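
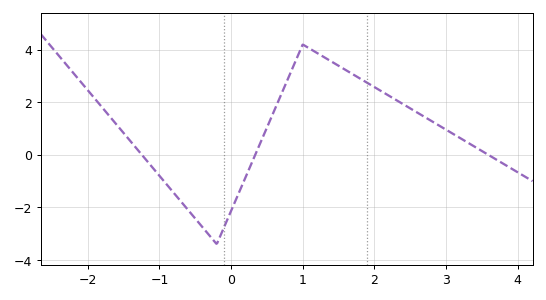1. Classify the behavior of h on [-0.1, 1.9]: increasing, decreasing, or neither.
neither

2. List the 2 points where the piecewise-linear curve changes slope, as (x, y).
(-0.2, -3.4); (1, 4.2)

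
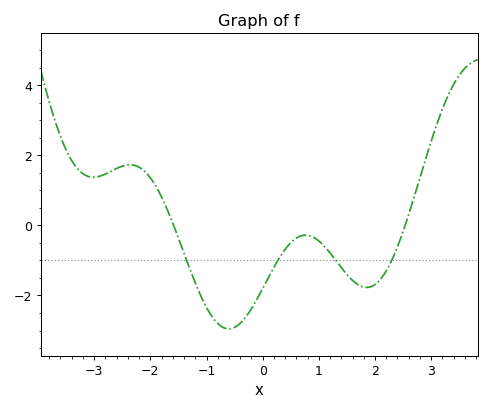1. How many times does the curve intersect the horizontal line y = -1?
4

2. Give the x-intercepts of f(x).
-1.59, 2.54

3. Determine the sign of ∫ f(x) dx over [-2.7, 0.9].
negative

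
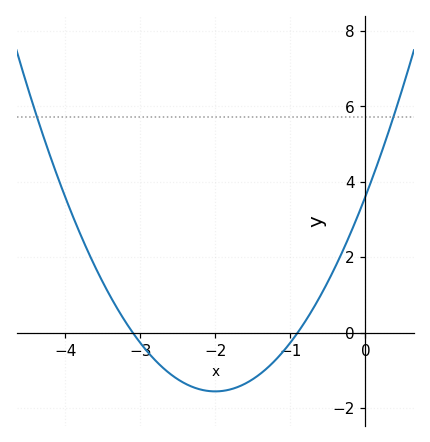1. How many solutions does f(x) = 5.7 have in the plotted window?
2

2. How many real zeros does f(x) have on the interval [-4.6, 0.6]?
2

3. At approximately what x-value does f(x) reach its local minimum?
-2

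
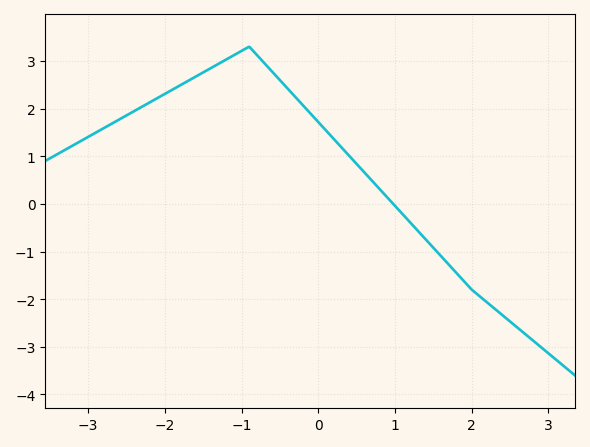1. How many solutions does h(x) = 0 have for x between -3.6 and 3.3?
1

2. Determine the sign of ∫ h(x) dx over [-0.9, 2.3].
positive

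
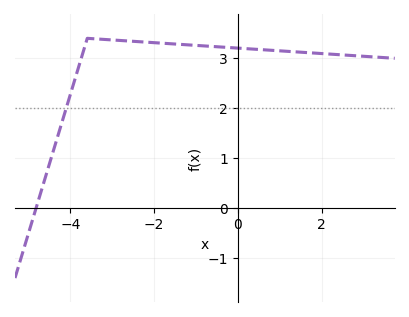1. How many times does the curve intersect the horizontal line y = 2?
1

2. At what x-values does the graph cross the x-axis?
-4.82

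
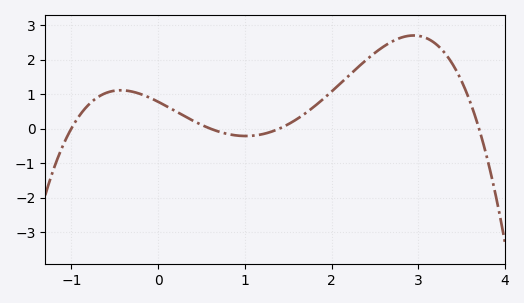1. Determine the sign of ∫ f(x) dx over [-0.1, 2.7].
positive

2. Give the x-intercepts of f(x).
-1, 0.6, 1.4, 3.7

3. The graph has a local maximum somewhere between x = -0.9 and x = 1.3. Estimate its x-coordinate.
-0.432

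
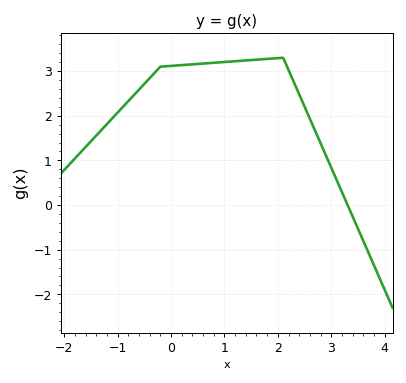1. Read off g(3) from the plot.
0.8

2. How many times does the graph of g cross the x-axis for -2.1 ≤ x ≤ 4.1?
1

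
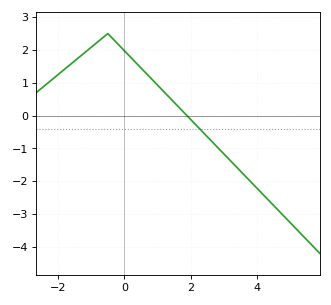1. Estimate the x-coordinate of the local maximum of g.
-0.499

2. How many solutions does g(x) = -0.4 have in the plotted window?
1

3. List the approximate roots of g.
1.89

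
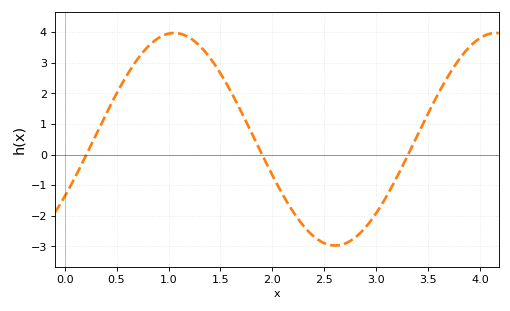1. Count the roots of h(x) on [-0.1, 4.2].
3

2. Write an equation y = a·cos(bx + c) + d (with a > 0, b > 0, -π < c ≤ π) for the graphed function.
y = 3.47cos(2.03x - 2.14) + 0.5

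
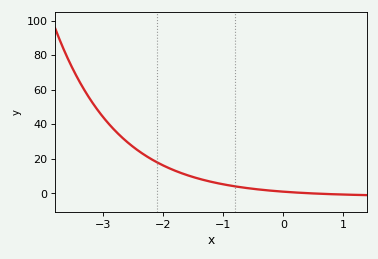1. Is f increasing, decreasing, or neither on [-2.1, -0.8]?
decreasing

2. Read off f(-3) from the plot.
44.1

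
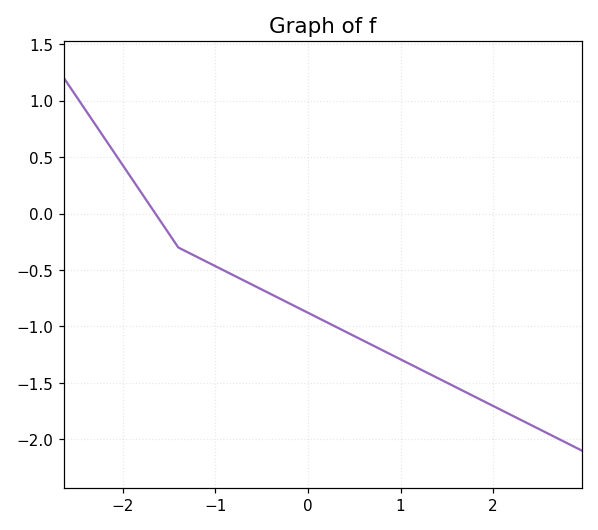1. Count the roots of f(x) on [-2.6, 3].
1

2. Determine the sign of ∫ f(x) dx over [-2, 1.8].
negative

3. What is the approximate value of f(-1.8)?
0.2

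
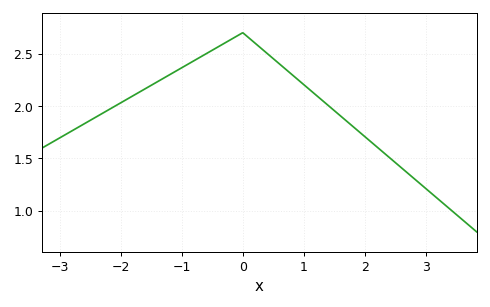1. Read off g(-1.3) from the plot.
2.26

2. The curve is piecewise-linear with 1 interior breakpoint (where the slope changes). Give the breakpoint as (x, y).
(0, 2.7)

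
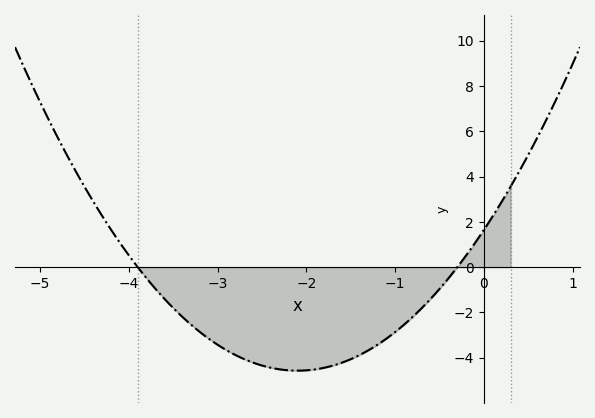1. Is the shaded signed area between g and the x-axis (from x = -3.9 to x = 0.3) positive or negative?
negative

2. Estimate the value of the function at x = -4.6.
4.24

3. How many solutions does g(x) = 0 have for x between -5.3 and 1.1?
2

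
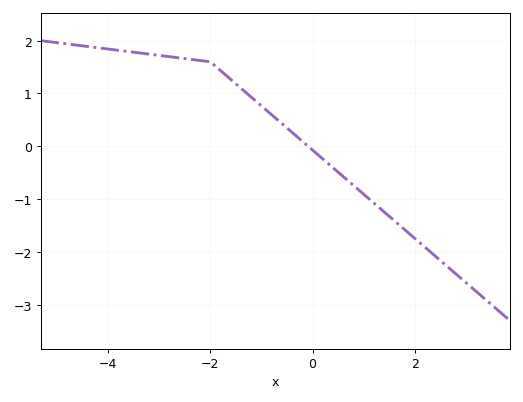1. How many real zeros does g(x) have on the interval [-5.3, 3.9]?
1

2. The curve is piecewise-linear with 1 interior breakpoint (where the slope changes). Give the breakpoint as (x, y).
(-2, 1.6)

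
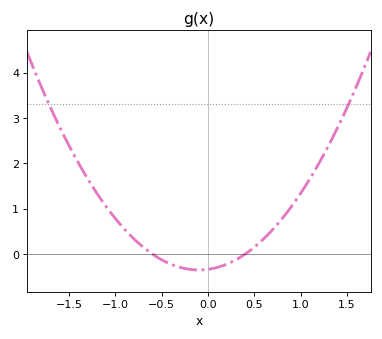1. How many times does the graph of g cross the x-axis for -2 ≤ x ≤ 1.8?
2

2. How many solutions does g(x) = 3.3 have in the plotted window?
2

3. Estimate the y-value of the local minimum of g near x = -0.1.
-0.35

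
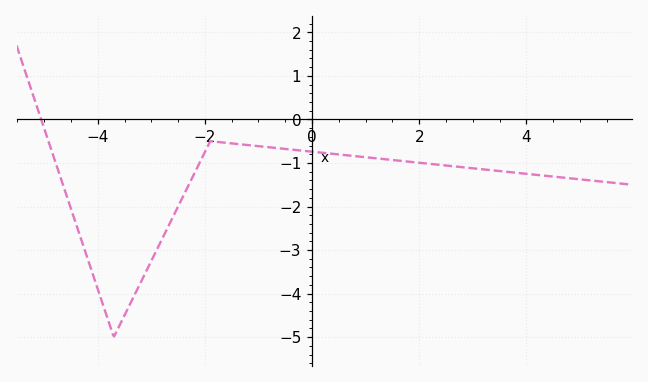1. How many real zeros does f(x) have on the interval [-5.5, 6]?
1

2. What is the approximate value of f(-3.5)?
-4.5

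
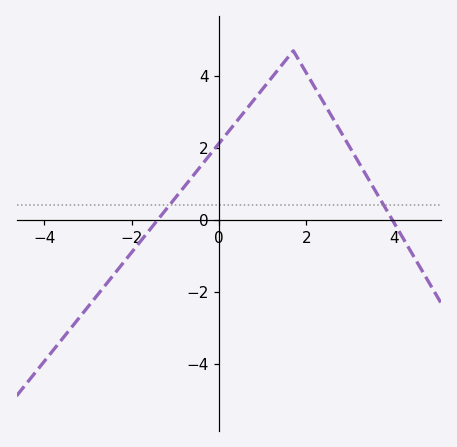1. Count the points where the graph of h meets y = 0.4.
2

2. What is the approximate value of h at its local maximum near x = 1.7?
4.7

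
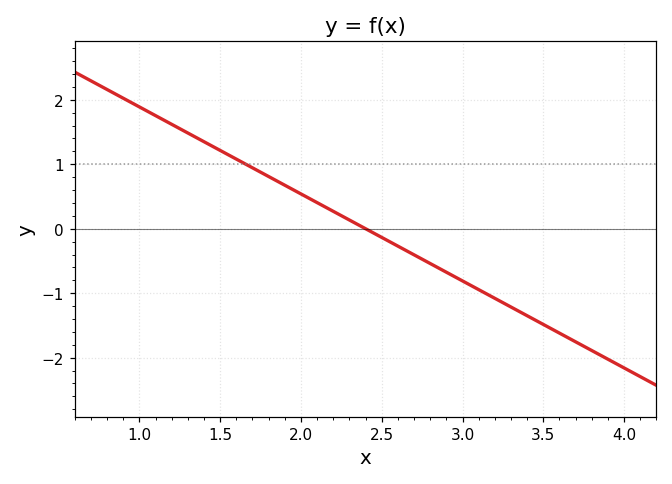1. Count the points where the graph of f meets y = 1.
1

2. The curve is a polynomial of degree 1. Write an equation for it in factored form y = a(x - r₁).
y = -1.35(x - 2.4)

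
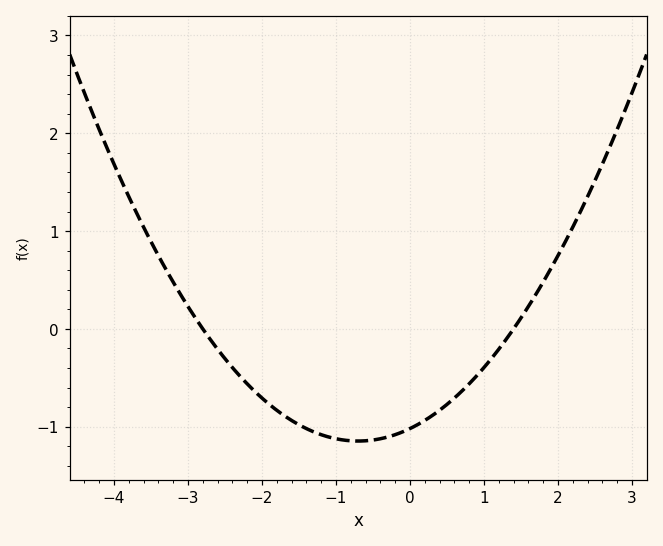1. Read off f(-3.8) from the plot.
1.4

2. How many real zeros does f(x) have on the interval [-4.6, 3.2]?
2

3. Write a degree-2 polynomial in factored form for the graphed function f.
y = 0.26(x + 2.8)(x - 1.4)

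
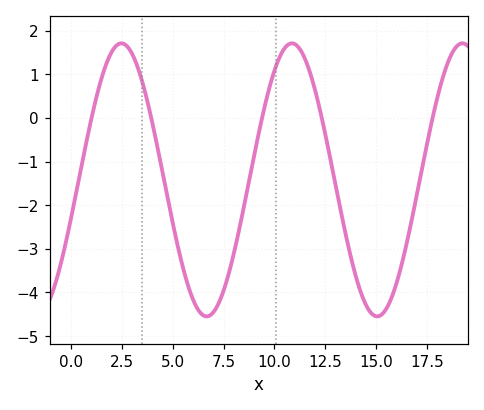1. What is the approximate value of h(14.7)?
-4.44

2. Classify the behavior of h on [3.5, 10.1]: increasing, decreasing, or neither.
neither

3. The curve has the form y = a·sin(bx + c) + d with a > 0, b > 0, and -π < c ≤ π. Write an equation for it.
y = 3.13sin(0.75x - 0.29) - 1.42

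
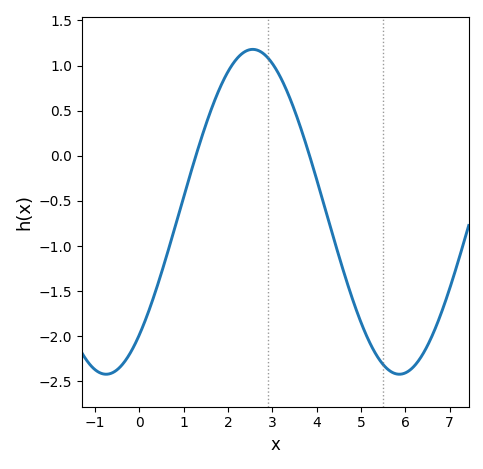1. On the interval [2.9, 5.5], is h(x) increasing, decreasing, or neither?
decreasing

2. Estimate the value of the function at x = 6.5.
-2.1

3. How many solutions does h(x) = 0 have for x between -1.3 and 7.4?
2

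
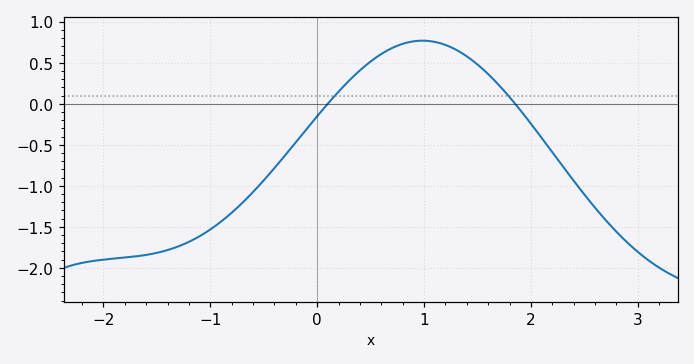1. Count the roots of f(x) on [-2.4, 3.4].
2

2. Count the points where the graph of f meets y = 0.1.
2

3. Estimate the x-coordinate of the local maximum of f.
0.985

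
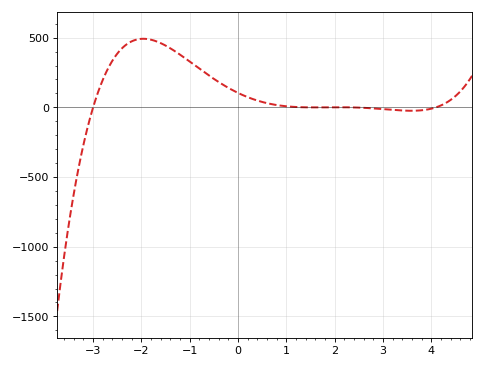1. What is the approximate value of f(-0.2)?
150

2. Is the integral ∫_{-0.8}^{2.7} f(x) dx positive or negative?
positive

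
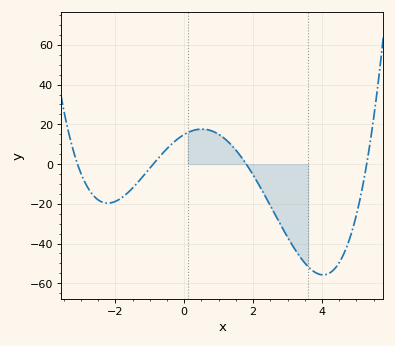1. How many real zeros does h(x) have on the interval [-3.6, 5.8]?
4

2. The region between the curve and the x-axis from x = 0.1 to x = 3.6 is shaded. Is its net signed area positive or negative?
negative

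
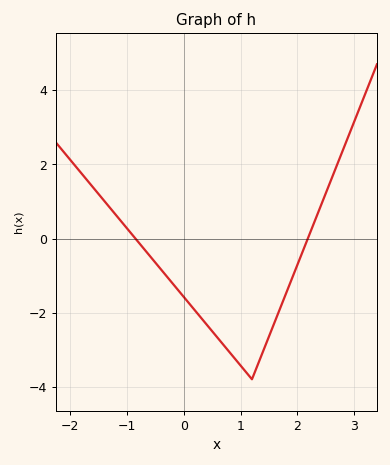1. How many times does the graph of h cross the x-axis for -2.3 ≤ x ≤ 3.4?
2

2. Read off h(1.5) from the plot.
-2.64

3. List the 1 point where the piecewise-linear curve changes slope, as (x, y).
(1.2, -3.8)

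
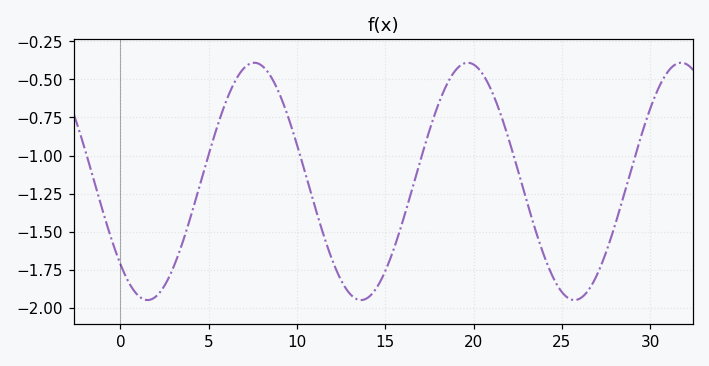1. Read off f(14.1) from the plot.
-1.92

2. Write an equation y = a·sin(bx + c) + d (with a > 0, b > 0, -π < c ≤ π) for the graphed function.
y = 0.78sin(0.52x - 2.4) - 1.17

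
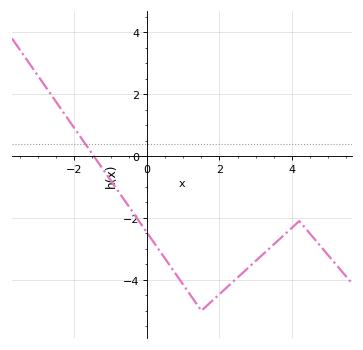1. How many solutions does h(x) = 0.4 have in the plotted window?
1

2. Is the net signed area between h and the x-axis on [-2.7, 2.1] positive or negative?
negative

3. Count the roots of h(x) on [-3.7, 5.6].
1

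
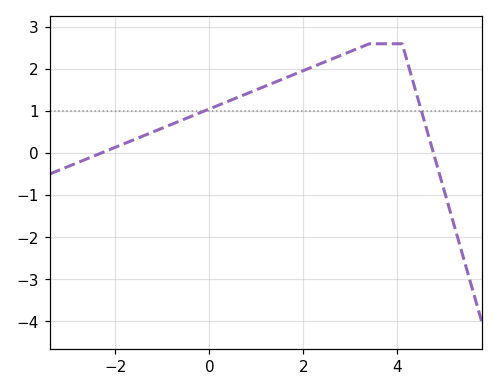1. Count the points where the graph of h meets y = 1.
2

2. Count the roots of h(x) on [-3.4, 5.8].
2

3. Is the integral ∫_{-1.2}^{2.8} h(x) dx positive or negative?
positive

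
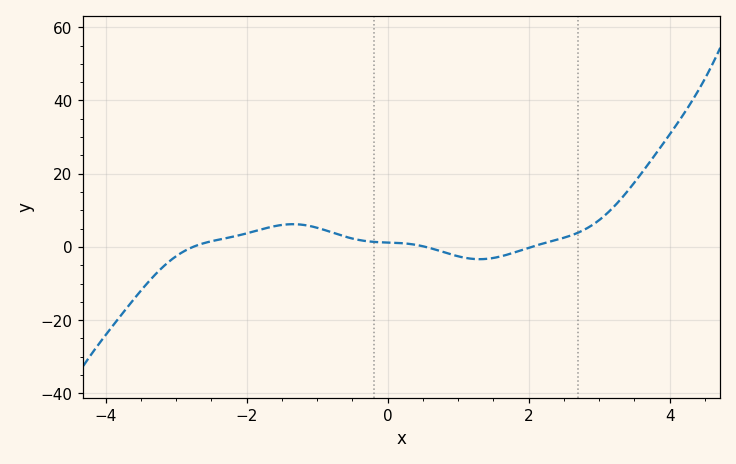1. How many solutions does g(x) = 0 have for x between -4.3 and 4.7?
3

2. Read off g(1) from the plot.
-2.56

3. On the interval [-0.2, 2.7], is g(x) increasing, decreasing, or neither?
neither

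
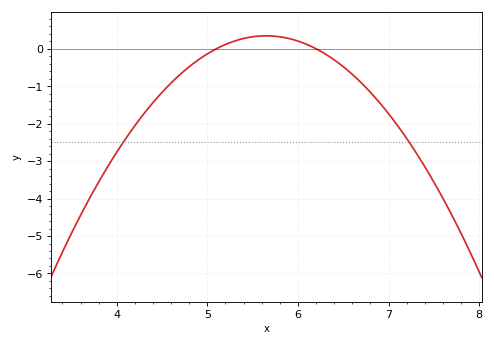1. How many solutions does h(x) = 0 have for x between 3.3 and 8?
2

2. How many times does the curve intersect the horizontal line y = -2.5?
2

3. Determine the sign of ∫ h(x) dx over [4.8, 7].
negative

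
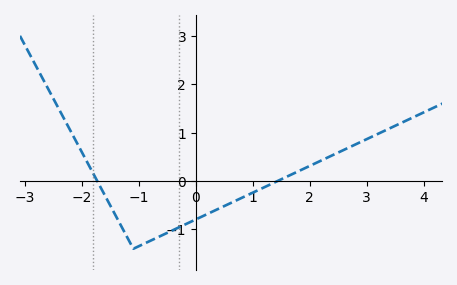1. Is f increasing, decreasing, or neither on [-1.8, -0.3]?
neither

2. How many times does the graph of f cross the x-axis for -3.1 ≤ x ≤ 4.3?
2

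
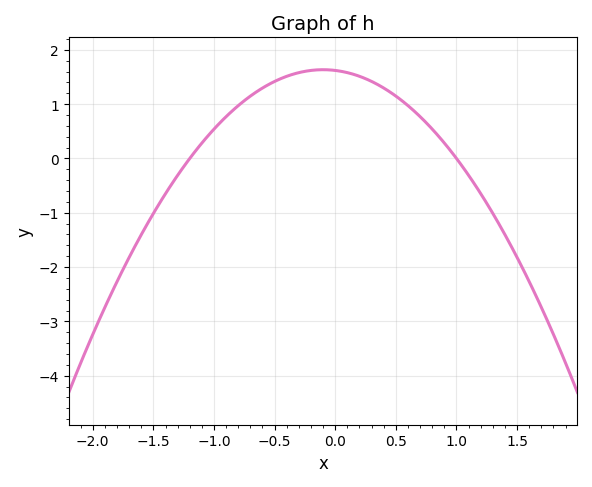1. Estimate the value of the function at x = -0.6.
1.3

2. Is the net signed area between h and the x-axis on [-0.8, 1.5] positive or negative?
positive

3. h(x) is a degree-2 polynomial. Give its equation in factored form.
y = -1.35(x + 1.2)(x - 1)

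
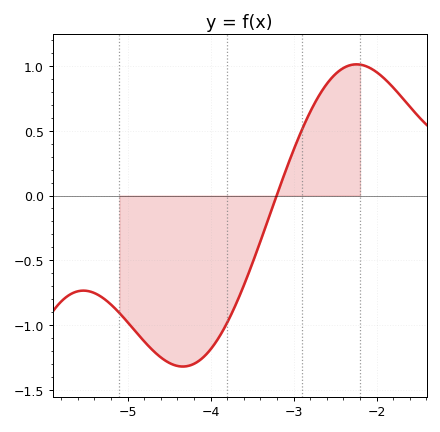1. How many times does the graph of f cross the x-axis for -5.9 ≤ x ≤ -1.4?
1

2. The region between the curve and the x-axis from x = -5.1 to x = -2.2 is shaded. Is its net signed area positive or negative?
negative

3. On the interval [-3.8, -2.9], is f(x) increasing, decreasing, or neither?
increasing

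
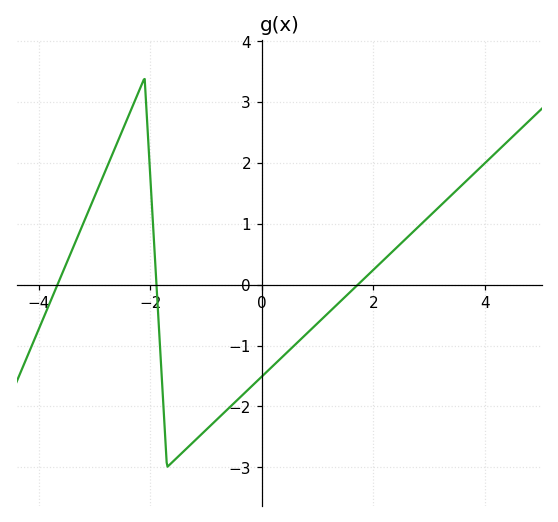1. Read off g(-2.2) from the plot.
3.2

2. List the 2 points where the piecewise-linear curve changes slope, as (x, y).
(-2.1, 3.4); (-1.7, -3)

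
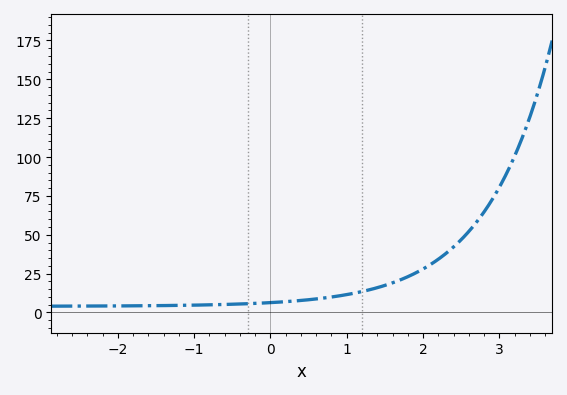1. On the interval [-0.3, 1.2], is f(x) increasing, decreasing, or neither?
increasing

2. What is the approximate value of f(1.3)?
14.6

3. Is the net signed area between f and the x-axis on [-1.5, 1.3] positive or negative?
positive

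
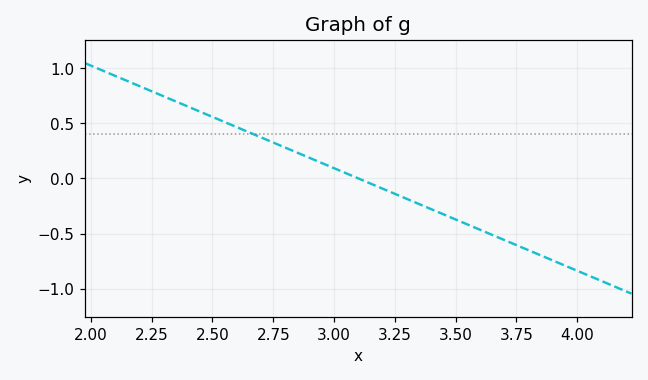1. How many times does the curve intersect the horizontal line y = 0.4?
1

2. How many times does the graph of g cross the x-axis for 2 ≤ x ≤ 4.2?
1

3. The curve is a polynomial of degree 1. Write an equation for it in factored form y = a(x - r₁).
y = -0.93(x - 3.1)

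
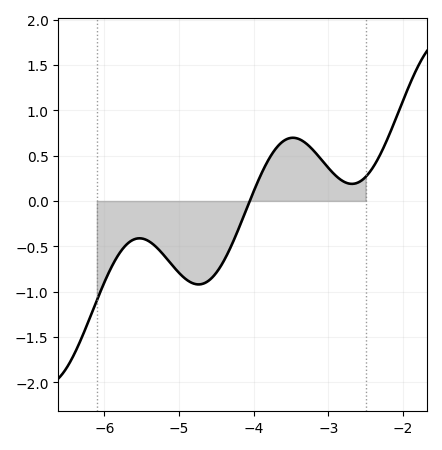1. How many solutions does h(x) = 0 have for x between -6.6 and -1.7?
1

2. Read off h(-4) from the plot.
0.106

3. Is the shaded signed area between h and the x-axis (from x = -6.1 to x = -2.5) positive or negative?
negative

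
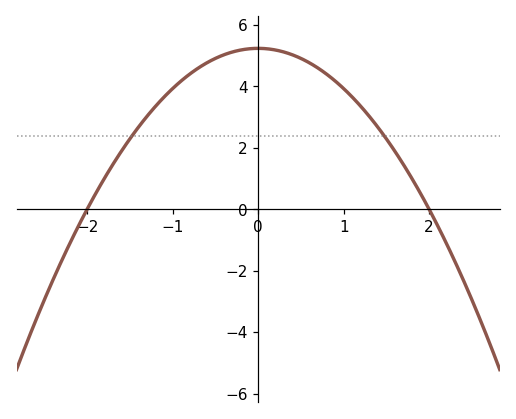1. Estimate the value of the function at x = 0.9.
4.18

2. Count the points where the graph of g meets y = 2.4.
2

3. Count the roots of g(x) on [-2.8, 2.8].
2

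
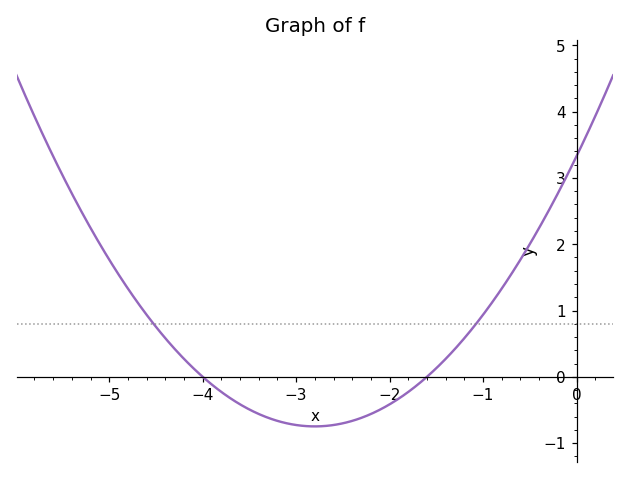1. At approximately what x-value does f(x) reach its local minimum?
-2.8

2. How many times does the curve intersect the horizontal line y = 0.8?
2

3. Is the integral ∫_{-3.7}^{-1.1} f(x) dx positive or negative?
negative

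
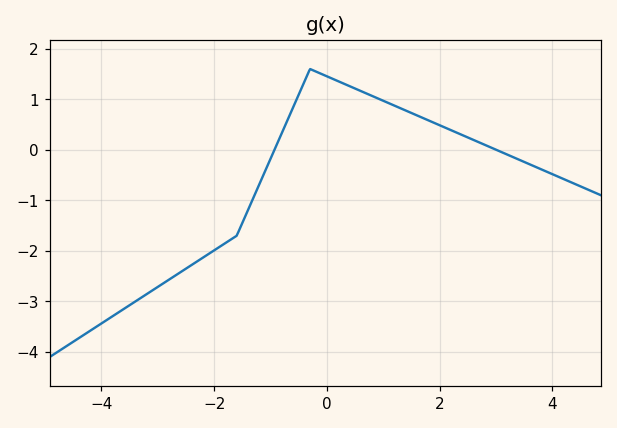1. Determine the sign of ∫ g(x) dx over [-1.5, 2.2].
positive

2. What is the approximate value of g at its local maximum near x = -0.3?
1.6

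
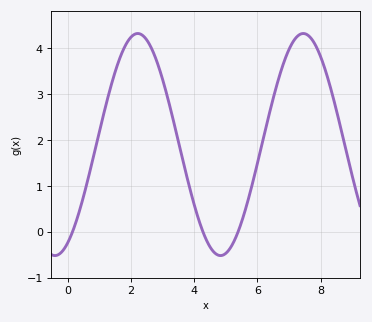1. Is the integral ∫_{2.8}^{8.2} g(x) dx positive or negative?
positive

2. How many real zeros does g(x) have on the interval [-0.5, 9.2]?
3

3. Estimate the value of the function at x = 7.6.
4.28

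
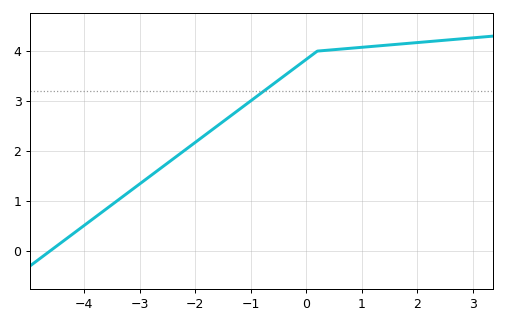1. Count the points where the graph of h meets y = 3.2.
1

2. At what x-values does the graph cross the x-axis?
-4.6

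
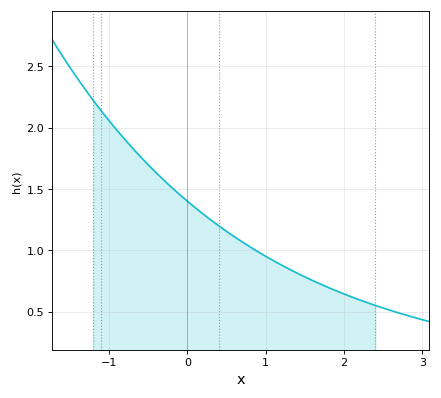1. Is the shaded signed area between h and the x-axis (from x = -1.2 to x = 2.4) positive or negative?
positive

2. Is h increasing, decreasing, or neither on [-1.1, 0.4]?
decreasing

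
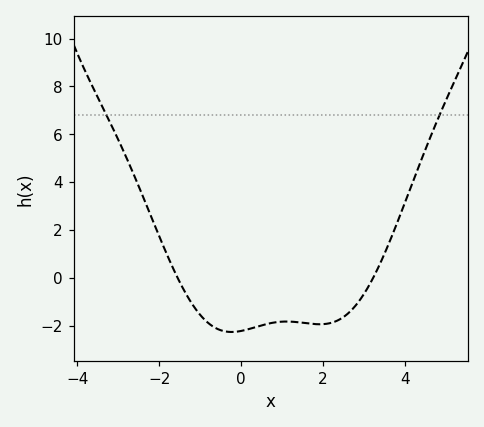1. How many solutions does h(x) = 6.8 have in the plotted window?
2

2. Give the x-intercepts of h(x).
-1.55, 3.23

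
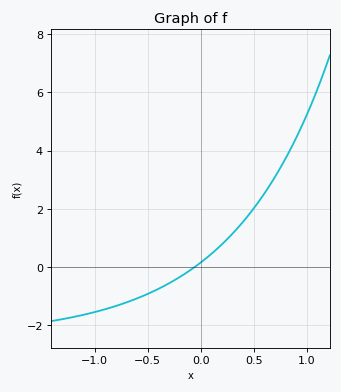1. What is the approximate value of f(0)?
0.15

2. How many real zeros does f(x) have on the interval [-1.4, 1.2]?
1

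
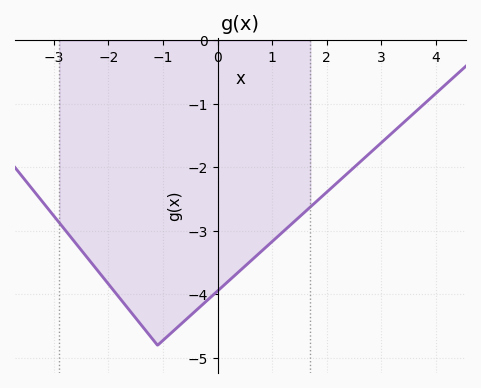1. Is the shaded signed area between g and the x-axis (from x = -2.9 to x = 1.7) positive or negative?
negative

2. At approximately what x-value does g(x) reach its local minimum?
-1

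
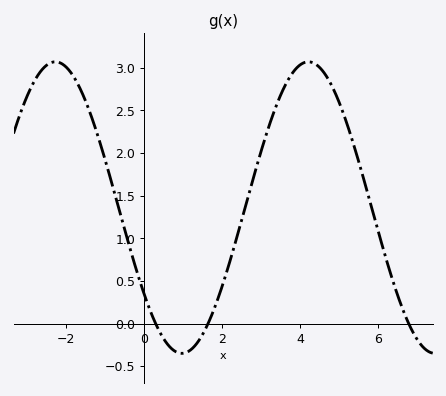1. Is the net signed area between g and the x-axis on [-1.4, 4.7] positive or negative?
positive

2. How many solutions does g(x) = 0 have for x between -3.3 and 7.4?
3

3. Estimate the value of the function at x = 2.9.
1.85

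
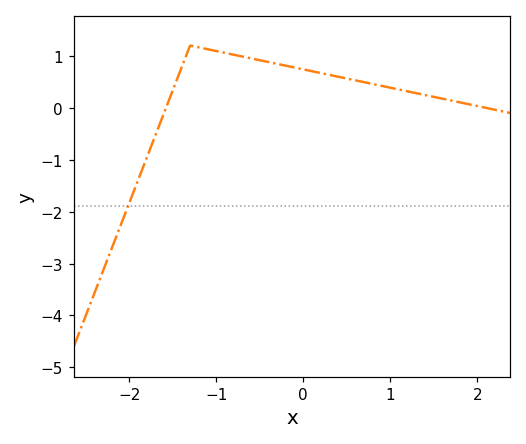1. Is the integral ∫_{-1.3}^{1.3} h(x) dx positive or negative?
positive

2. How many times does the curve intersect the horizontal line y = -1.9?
1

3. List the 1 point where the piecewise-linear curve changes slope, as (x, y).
(-1.3, 1.2)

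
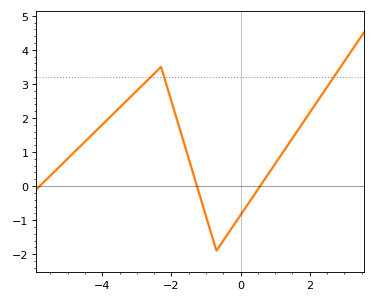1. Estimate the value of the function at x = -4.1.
1.7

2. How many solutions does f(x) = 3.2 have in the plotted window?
3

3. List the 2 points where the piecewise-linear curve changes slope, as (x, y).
(-2.3, 3.5); (-0.7, -1.9)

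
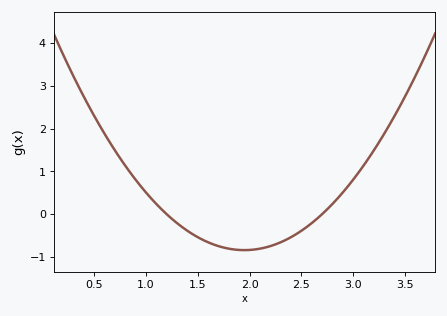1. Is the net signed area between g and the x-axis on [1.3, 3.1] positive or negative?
negative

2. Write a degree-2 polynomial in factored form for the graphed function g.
y = 1.49(x - 1.2)(x - 2.7)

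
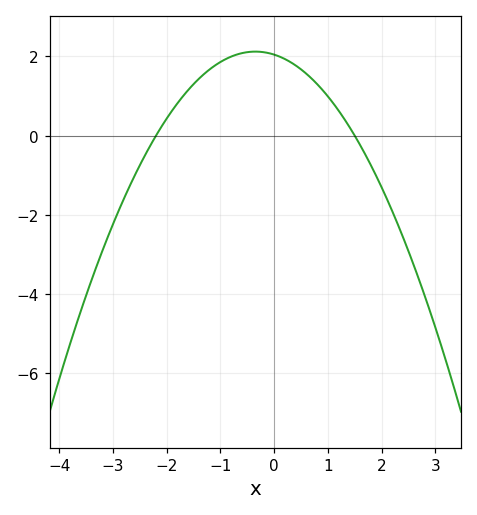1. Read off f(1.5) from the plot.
0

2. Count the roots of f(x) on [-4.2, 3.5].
2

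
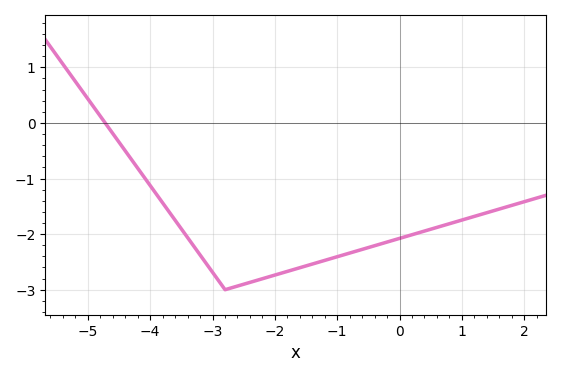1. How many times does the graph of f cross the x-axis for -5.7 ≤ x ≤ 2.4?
1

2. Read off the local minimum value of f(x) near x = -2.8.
-3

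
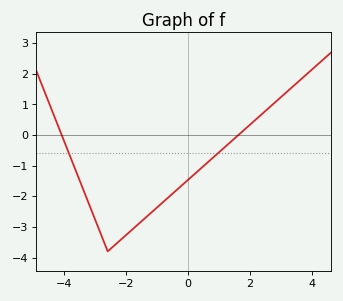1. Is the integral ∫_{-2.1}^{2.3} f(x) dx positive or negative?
negative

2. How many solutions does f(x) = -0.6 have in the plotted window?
2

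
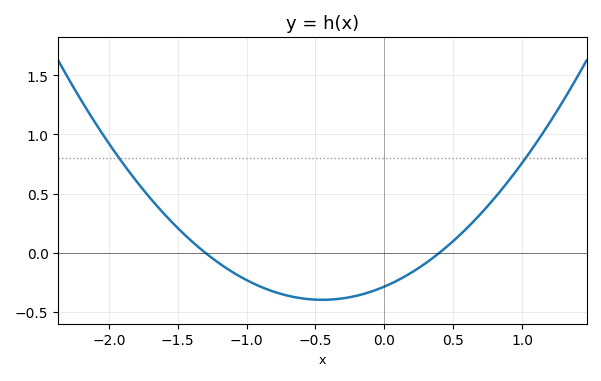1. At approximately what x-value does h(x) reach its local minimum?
-0.45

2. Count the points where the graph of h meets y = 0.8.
2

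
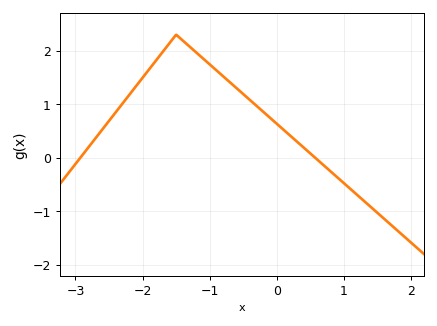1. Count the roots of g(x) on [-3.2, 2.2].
2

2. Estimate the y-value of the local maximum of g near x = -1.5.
2.3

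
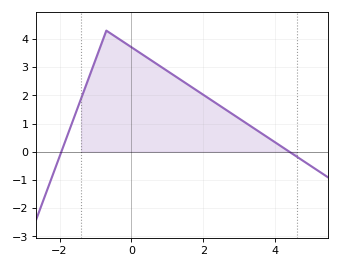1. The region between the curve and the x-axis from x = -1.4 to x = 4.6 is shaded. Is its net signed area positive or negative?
positive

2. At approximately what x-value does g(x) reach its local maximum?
-0.697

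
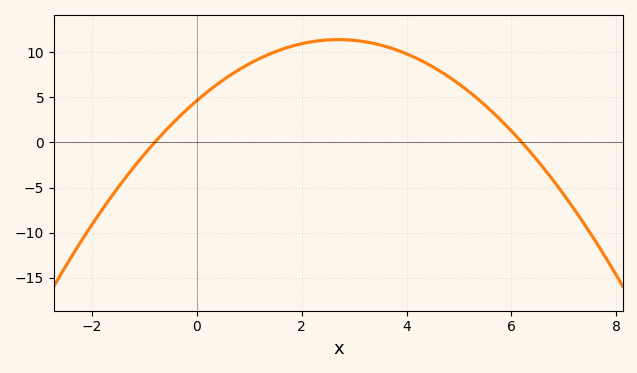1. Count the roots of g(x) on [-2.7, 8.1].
2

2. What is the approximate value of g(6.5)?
-2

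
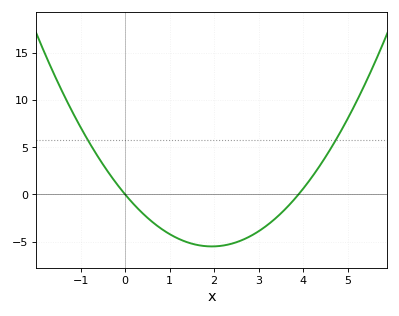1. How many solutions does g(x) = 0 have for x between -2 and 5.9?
2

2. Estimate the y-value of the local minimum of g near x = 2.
-5.5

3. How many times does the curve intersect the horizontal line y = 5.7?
2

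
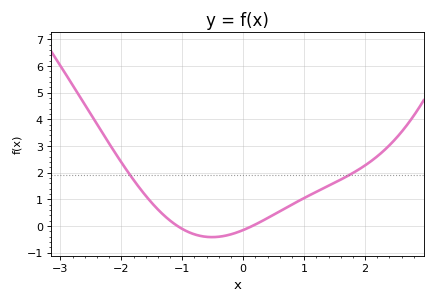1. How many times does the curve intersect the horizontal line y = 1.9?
2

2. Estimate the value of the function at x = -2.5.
4.2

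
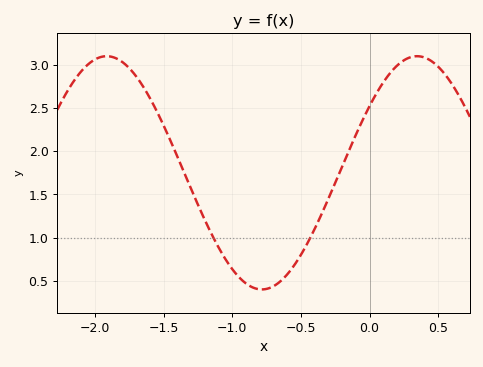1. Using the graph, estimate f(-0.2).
1.8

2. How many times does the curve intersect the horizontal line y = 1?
2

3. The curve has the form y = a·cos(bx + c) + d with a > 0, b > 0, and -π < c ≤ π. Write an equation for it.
y = 1.35cos(2.8x - 0.96) + 1.75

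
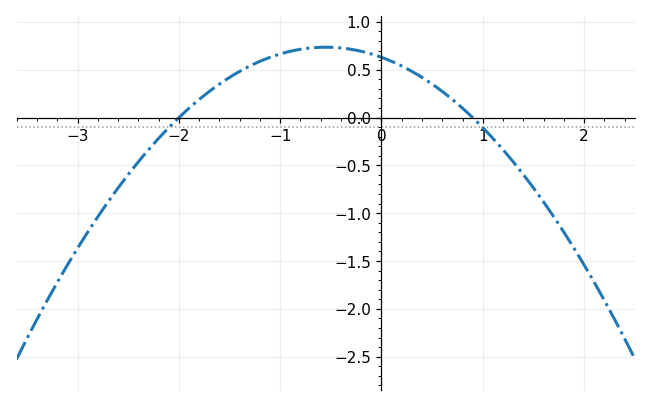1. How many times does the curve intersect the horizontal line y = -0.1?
2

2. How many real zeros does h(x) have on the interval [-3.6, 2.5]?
2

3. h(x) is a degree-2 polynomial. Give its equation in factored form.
y = -0.35(x + 2)(x - 0.9)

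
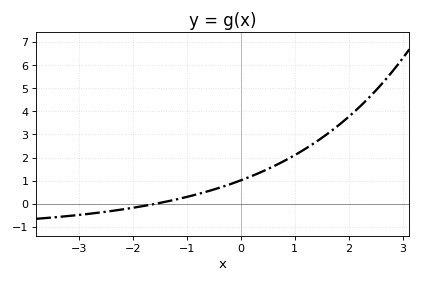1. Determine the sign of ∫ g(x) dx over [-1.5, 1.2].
positive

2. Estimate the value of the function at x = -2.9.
-0.462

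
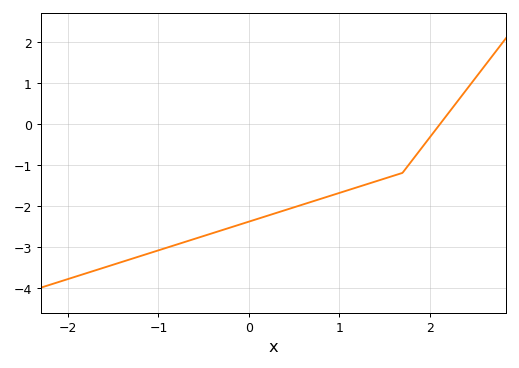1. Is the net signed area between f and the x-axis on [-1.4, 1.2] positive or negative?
negative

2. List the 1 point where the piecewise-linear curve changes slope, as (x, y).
(1.7, -1.2)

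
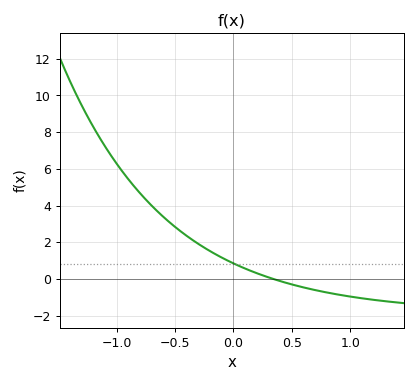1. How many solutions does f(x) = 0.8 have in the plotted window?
1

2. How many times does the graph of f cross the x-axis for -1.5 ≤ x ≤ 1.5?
1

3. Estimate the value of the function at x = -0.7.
4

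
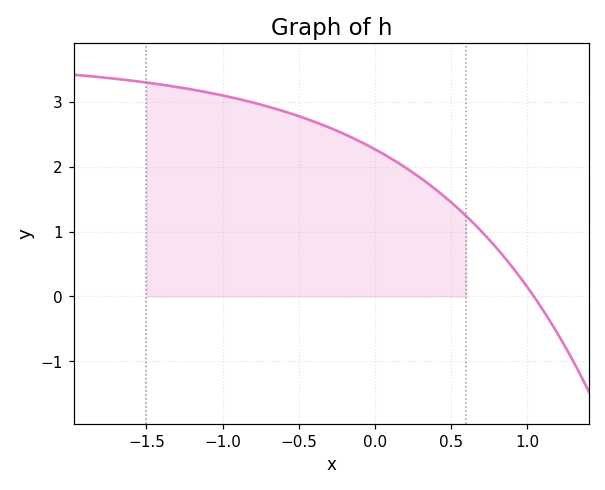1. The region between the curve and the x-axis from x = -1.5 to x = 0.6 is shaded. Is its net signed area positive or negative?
positive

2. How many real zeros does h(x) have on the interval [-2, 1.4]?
1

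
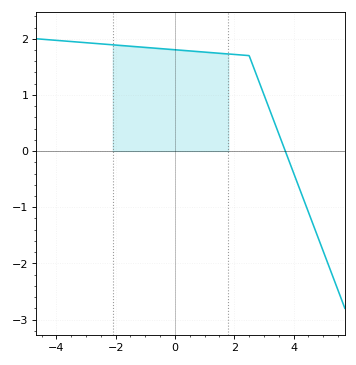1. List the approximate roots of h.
3.72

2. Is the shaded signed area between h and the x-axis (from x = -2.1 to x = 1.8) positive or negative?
positive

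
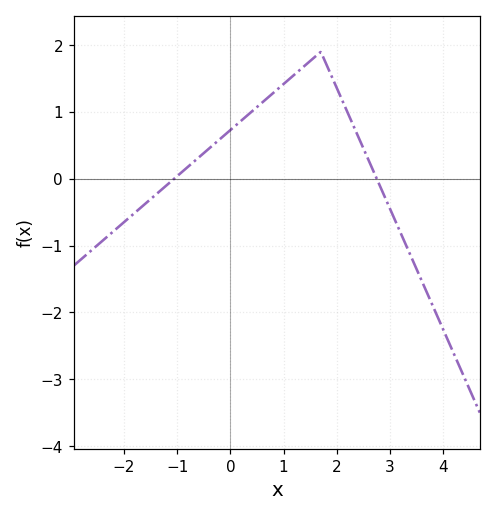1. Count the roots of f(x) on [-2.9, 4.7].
2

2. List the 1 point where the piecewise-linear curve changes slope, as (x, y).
(1.7, 1.9)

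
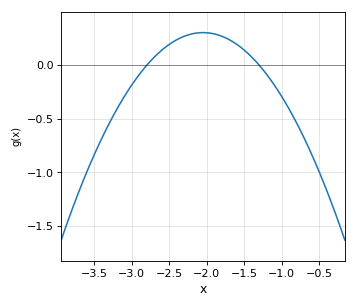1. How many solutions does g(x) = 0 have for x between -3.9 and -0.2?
2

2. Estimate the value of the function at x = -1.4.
0.1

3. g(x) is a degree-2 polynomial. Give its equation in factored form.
y = -0.54(x + 2.8)(x + 1.3)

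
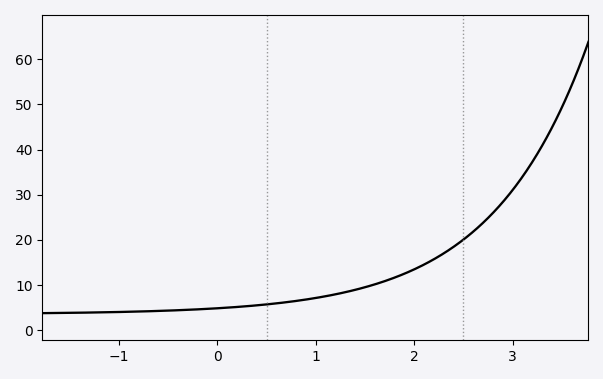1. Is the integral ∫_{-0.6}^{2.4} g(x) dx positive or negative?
positive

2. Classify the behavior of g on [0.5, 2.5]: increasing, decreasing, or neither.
increasing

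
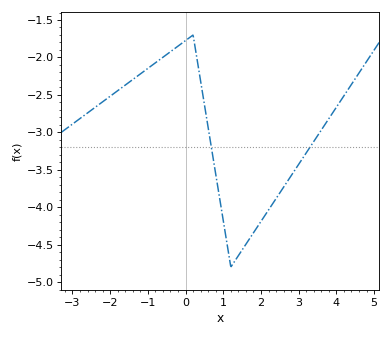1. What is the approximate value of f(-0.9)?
-2.11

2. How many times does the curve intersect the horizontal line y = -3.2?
2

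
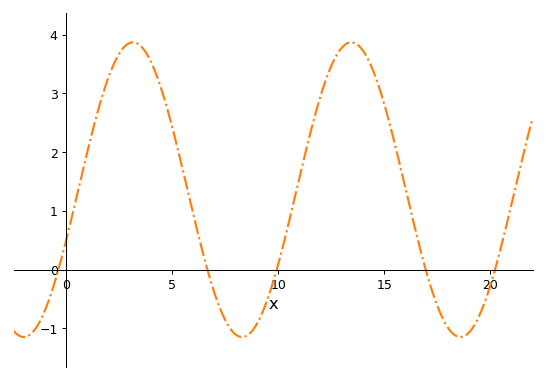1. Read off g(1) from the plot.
2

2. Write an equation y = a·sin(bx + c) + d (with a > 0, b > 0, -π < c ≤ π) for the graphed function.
y = 2.51sin(0.61x - 0.34) + 1.36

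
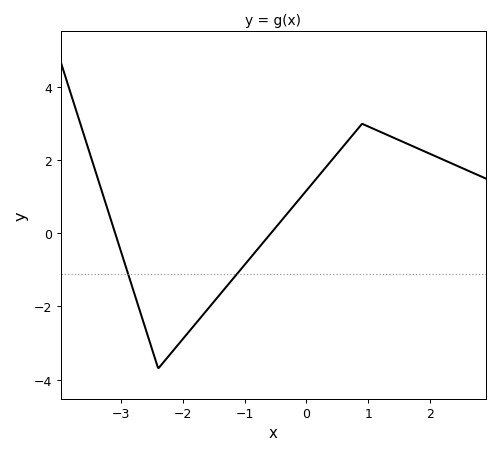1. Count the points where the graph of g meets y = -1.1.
2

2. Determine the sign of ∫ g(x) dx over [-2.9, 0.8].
negative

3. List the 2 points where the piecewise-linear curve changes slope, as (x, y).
(-2.4, -3.7); (0.9, 3)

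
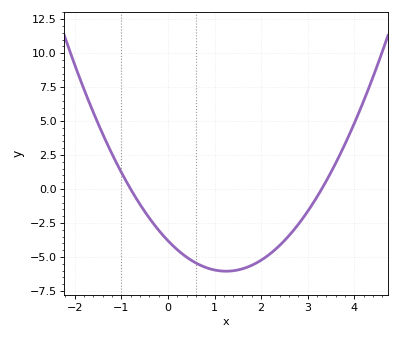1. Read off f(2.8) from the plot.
-2.6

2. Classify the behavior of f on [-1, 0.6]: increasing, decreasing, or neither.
decreasing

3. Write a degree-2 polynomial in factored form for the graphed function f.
y = 1.44(x + 0.8)(x - 3.3)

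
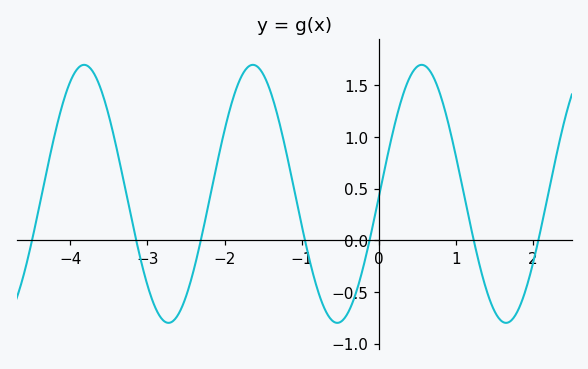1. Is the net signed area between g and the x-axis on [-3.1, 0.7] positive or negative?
positive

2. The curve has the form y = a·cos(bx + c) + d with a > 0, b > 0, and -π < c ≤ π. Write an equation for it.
y = 1.25cos(2.87x - 1.6) + 0.45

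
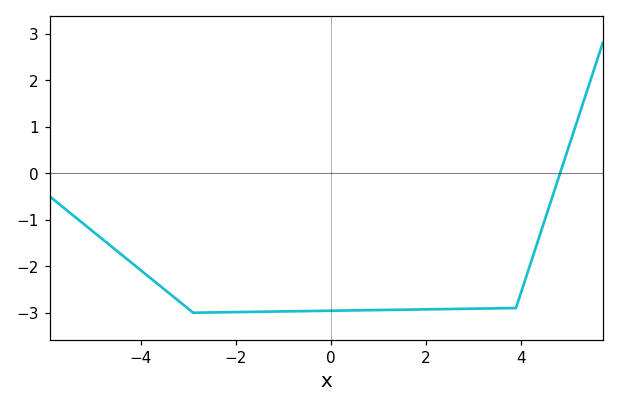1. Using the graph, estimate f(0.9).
-2.9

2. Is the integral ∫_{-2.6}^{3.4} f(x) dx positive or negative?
negative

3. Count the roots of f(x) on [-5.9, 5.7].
1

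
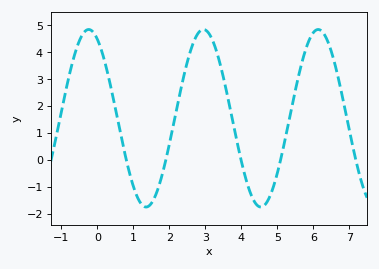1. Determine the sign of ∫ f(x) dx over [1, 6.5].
positive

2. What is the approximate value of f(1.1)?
-1.35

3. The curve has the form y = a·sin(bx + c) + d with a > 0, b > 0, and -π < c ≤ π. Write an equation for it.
y = 3.3sin(1.97x + 2.05) + 1.55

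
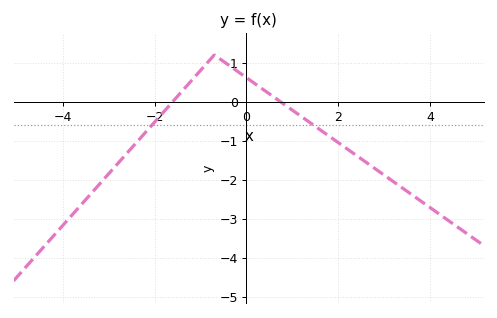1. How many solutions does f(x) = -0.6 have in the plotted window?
2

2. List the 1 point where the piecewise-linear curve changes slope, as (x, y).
(-0.7, 1.2)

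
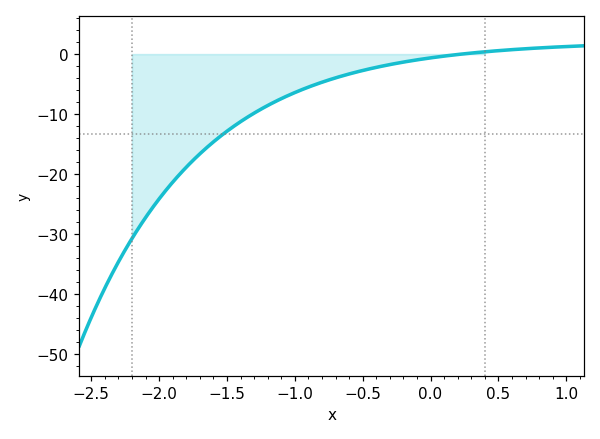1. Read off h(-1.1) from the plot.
-7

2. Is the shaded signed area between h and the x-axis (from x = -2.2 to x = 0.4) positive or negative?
negative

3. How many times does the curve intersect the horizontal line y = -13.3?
1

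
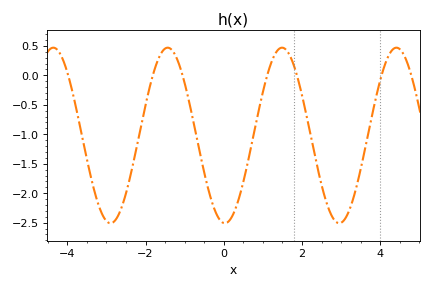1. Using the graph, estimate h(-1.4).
0.45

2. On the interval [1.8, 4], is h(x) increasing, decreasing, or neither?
neither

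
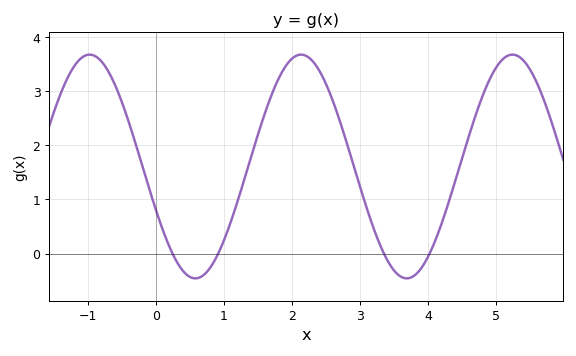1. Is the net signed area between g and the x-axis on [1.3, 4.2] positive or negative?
positive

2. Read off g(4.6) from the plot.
2.16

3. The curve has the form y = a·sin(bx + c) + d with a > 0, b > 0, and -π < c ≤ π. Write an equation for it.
y = 2.07sin(2.02x - 2.74) + 1.61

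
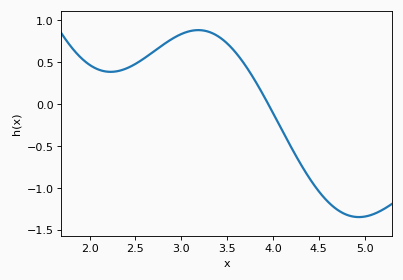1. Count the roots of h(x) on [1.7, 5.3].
1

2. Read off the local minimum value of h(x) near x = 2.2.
0.386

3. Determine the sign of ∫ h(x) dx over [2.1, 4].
positive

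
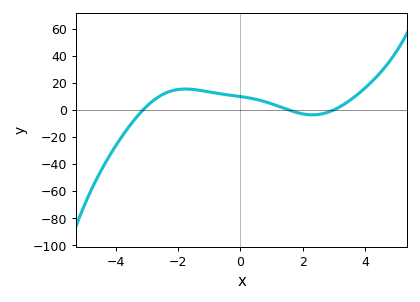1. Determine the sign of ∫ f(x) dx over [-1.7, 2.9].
positive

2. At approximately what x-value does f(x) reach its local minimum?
2.32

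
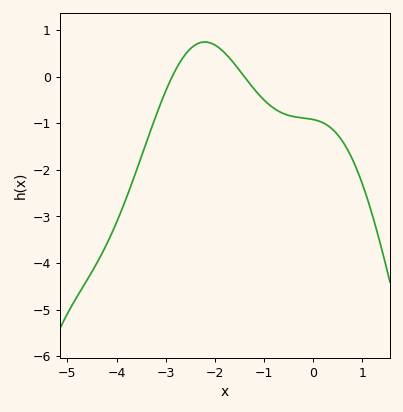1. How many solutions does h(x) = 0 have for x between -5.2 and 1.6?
2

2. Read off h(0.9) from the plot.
-2.02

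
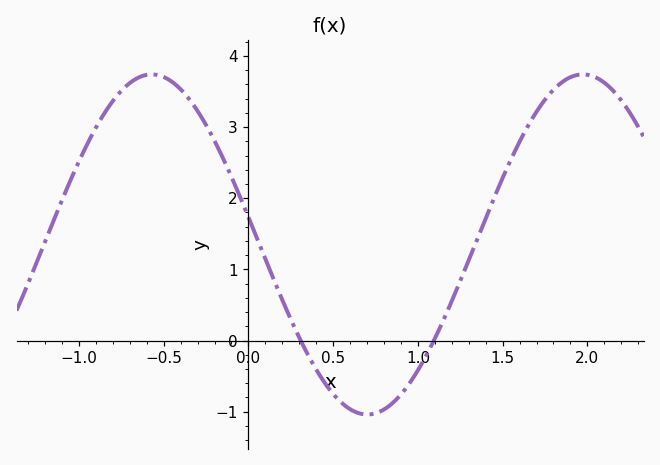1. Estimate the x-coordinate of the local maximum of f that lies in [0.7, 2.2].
1.95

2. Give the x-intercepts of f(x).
0.3, 1.1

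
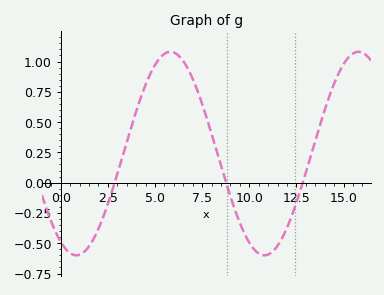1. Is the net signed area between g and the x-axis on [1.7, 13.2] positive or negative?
positive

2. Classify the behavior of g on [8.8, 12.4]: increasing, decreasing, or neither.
neither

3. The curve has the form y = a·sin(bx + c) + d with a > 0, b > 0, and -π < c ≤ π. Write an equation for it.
y = 0.84sin(0.63x - 2.09) + 0.24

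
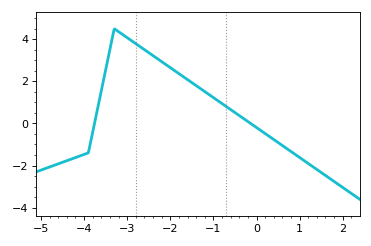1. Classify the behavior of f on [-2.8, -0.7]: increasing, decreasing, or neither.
decreasing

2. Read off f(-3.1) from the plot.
4.2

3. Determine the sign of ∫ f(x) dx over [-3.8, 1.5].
positive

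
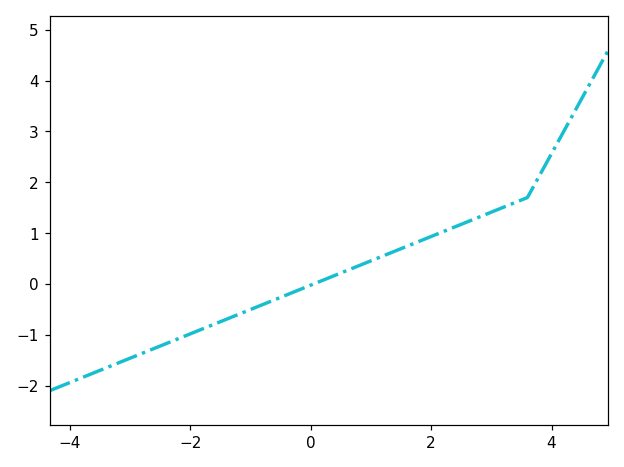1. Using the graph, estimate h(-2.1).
-1.03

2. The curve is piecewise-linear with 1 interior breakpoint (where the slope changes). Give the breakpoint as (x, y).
(3.6, 1.7)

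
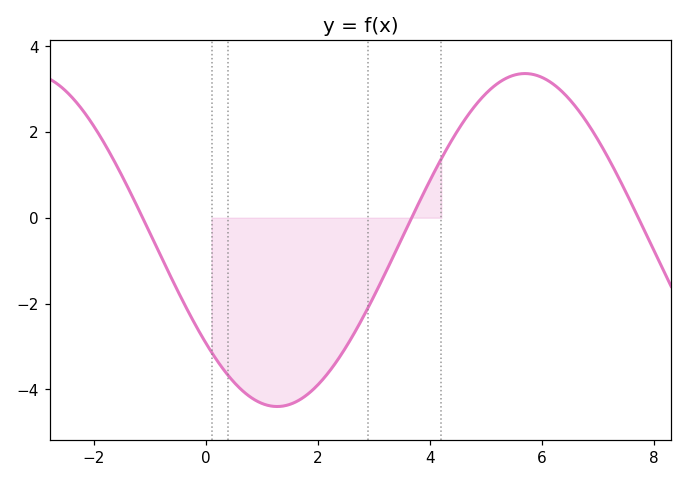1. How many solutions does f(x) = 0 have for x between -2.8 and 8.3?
3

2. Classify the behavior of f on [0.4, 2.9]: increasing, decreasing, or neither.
neither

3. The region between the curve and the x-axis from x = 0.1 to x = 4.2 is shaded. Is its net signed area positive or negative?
negative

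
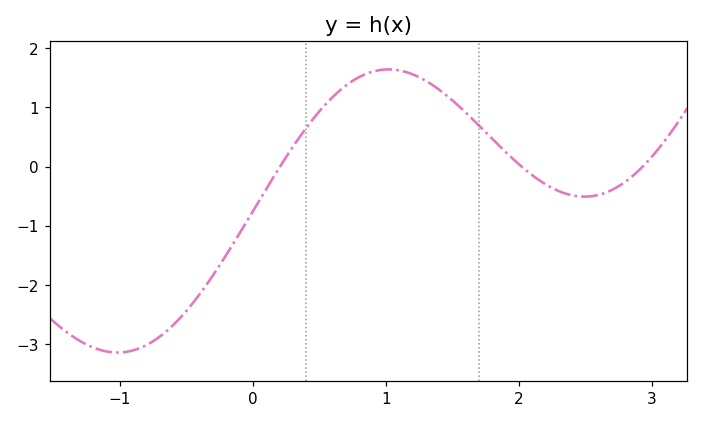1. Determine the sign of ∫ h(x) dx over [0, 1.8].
positive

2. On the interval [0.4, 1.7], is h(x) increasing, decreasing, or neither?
neither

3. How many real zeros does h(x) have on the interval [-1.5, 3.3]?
3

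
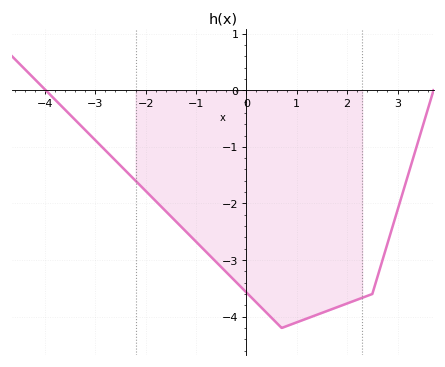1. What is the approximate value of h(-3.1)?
-0.8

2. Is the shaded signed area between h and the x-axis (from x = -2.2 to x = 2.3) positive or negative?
negative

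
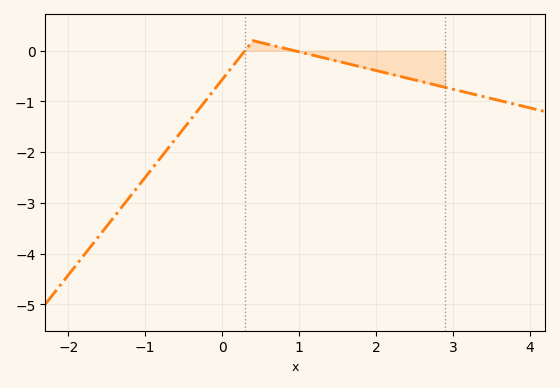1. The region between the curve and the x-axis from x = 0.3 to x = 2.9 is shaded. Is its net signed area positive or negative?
negative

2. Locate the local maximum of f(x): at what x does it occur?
0.4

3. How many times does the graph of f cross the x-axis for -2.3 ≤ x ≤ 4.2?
2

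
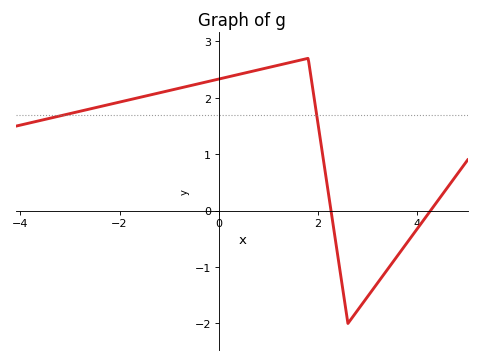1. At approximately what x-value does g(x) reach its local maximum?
1.8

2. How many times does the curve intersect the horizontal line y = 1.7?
2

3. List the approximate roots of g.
2.26, 4.26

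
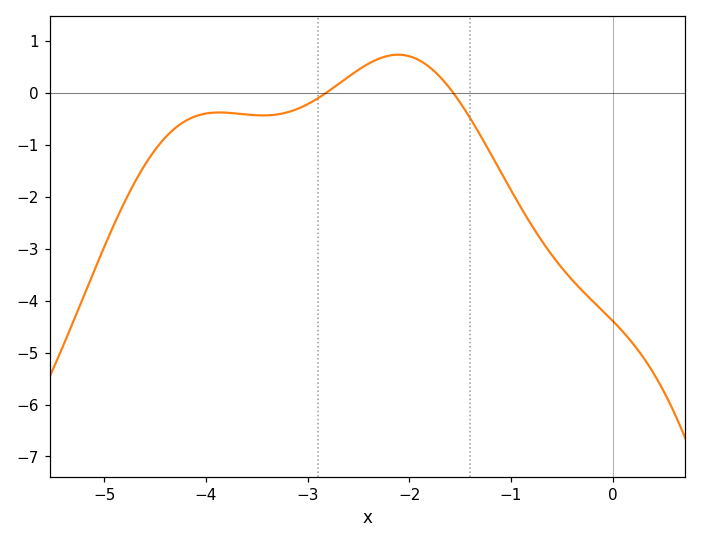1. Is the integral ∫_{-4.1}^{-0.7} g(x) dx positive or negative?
negative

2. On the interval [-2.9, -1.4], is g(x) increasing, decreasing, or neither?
neither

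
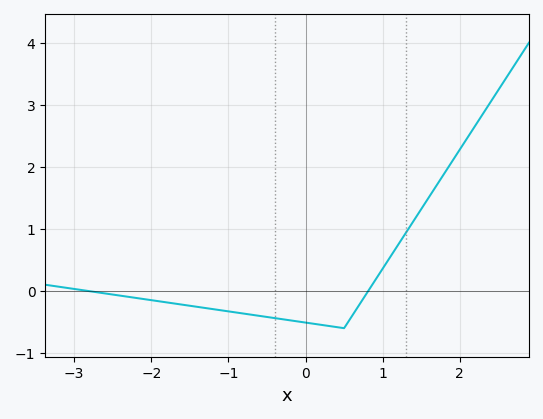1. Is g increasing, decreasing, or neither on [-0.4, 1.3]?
neither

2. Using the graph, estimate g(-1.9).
-0.166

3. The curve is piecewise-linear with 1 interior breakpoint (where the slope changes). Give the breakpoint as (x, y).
(0.5, -0.6)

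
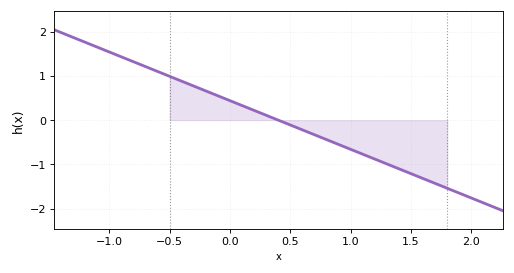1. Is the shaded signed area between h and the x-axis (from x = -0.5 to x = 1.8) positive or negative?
negative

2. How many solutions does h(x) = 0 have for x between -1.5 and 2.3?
1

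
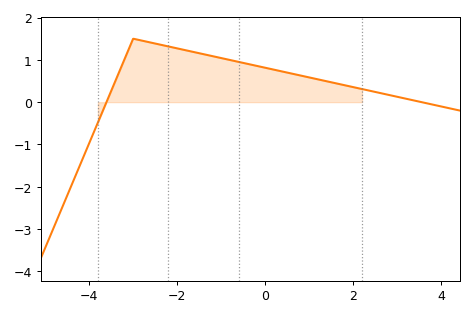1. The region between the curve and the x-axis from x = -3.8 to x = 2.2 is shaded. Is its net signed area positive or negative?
positive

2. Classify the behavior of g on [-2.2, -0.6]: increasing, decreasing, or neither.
decreasing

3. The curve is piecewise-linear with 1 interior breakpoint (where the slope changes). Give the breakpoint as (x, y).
(-3, 1.5)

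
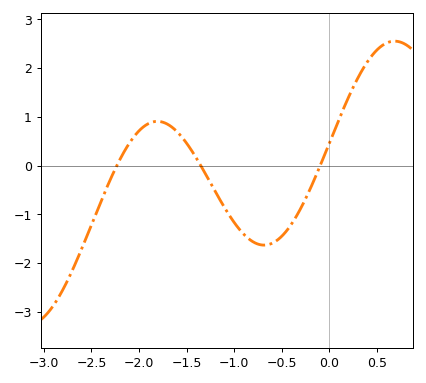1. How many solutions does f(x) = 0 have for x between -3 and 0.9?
3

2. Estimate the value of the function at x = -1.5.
0.461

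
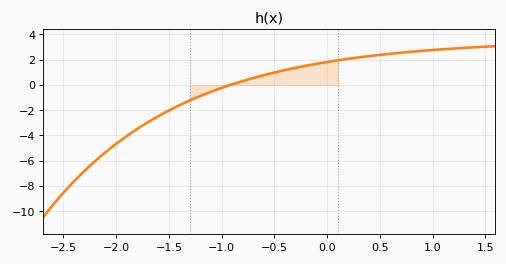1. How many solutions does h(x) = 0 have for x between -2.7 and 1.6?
1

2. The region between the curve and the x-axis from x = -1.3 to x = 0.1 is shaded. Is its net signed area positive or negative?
positive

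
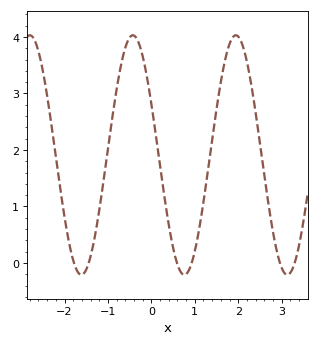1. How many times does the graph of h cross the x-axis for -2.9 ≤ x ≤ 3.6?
6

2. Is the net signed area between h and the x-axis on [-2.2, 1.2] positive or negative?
positive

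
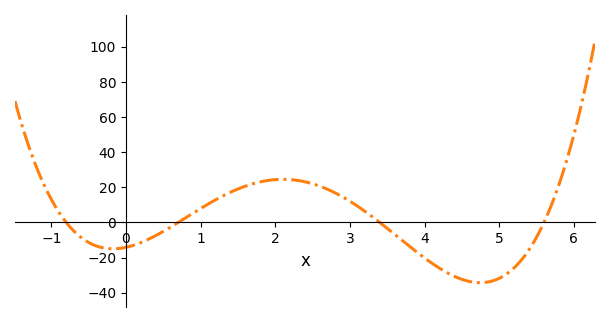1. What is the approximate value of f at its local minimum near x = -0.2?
-15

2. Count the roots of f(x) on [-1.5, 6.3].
4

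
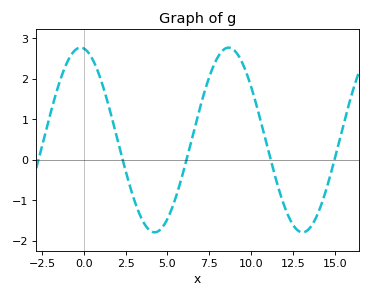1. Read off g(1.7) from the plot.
0.998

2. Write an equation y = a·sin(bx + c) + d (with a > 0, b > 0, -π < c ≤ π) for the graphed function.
y = 2.28sin(0.71x + 1.71) + 0.49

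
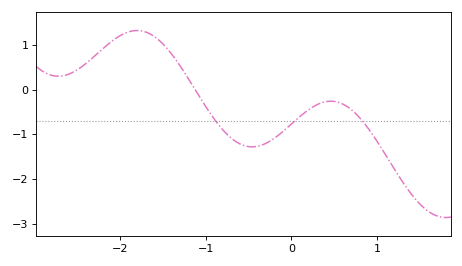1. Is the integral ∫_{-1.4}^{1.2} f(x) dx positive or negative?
negative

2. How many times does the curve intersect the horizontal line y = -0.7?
3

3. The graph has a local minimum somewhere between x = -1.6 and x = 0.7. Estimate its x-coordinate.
-0.458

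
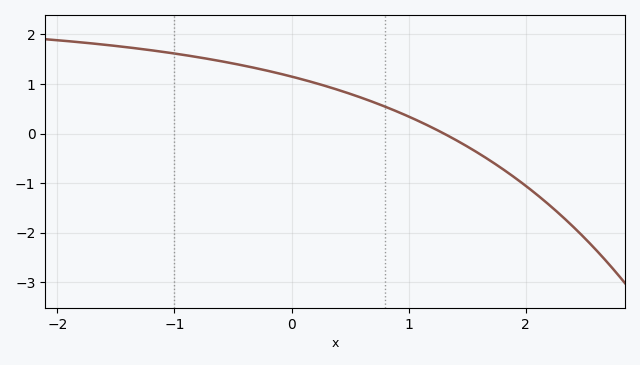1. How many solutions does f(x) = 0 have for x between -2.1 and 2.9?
1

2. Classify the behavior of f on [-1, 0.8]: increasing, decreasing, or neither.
decreasing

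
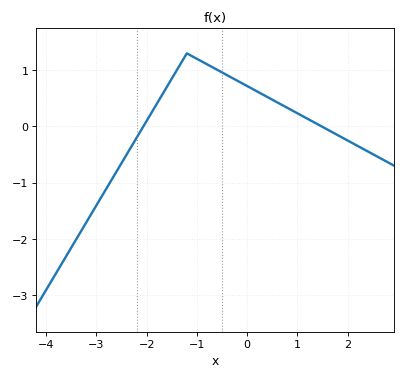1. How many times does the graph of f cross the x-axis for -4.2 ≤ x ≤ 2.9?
2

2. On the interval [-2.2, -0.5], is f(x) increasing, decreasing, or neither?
neither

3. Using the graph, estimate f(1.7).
-0.104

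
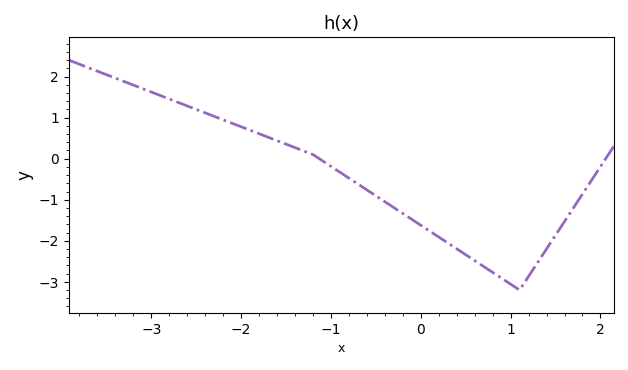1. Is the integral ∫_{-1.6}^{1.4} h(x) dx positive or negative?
negative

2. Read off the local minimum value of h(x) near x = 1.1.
-3.2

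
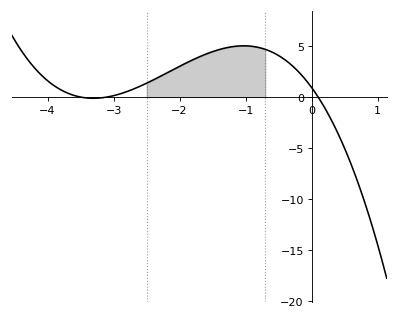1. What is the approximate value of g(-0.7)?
4.5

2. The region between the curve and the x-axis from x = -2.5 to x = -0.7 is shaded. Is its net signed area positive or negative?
positive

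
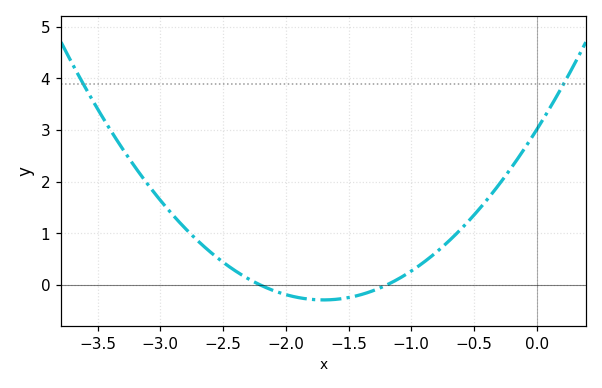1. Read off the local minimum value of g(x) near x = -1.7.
-0.3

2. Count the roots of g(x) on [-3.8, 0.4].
2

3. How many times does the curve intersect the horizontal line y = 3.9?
2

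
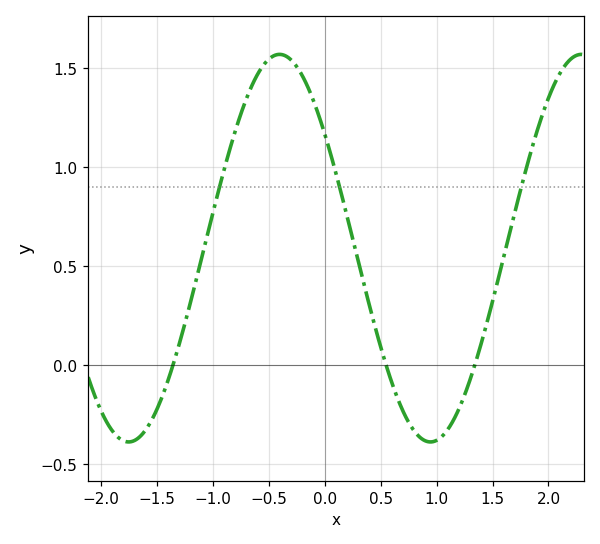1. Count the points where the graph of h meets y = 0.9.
3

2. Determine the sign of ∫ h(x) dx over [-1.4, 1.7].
positive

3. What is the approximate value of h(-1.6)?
-0.35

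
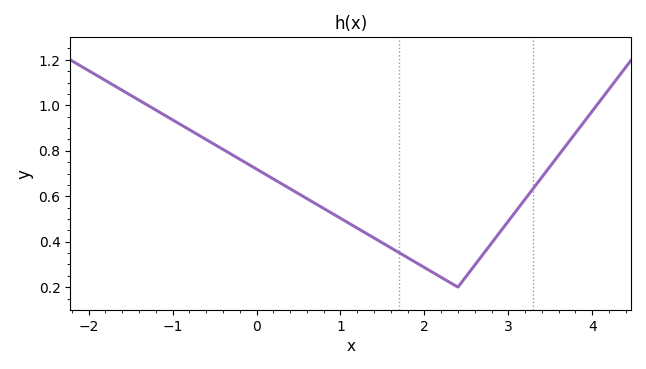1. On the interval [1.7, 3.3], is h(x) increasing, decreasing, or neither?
neither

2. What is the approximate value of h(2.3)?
0.222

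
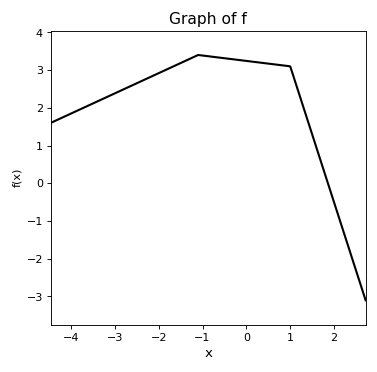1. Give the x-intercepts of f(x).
1.9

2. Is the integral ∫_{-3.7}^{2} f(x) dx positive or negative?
positive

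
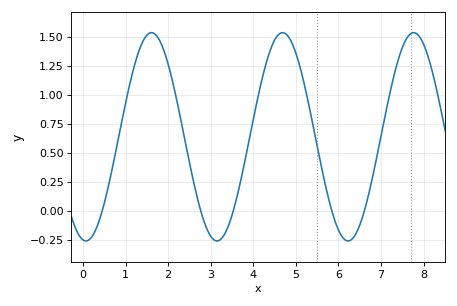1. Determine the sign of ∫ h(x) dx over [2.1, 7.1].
positive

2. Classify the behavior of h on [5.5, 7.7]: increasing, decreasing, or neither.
neither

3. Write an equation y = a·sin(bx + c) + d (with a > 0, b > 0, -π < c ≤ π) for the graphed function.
y = 0.9sin(2.04x - 1.71) + 0.64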